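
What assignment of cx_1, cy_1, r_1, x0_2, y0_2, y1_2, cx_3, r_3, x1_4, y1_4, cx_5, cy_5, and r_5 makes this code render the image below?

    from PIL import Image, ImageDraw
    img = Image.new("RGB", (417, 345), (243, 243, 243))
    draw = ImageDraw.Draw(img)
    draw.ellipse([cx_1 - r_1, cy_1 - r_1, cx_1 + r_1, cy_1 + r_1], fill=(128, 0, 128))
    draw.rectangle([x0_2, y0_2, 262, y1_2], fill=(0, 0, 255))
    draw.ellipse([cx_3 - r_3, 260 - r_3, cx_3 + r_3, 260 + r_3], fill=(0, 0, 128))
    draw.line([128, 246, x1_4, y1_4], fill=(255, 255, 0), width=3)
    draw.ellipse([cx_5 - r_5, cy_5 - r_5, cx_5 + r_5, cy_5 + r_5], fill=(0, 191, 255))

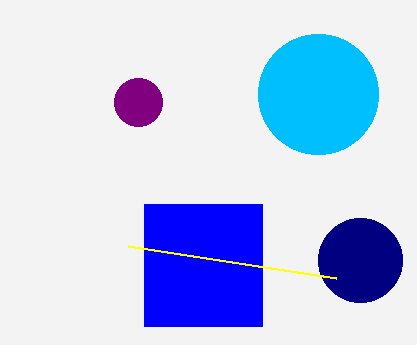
cx_1 = 138; cy_1 = 102; r_1 = 24; x0_2 = 144; y0_2 = 204; y1_2 = 326; cx_3 = 360; r_3 = 42; x1_4 = 336; y1_4 = 278; cx_5 = 318; cy_5 = 94; r_5 = 60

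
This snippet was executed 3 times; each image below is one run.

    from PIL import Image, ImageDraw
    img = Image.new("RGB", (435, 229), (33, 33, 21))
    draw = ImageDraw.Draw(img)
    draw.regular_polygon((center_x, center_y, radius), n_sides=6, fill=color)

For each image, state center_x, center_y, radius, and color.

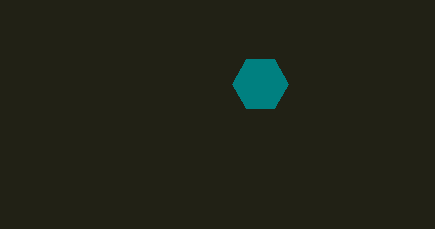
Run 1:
center_x = 260
center_y = 84
radius = 28
color = 'teal'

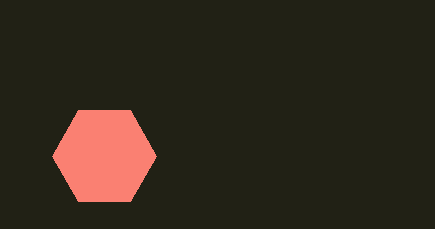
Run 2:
center_x = 104
center_y = 156
radius = 52
color = 'salmon'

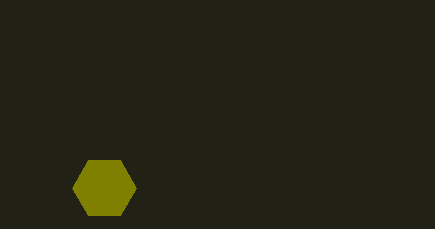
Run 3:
center_x = 104
center_y = 188
radius = 32
color = 'olive'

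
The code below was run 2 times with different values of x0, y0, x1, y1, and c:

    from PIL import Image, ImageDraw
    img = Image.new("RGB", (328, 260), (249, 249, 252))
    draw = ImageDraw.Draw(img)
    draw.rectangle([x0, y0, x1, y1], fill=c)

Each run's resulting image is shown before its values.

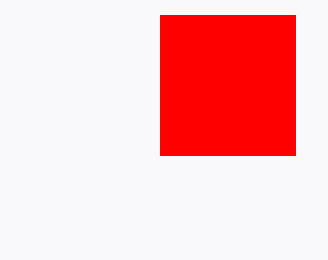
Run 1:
x0 = 160
y0 = 15
x1 = 295
y1 = 155
c = 'red'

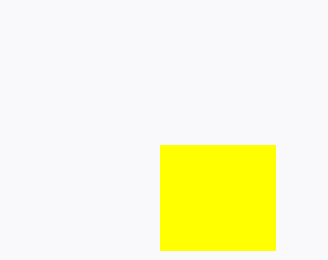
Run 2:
x0 = 160, y0 = 145, x1 = 275, y1 = 250, c = 'yellow'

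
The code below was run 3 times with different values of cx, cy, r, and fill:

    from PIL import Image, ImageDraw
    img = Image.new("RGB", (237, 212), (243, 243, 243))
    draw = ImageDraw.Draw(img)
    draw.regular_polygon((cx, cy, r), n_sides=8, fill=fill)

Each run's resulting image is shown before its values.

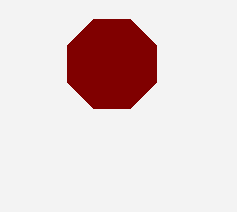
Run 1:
cx = 112
cy = 64
r = 48
fill = 'maroon'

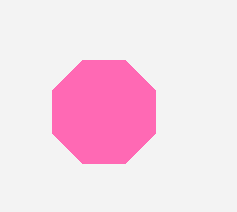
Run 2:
cx = 104
cy = 112
r = 56
fill = 'hotpink'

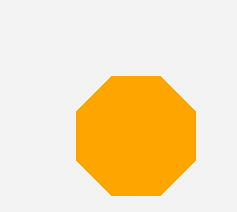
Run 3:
cx = 136
cy = 136
r = 64
fill = 'orange'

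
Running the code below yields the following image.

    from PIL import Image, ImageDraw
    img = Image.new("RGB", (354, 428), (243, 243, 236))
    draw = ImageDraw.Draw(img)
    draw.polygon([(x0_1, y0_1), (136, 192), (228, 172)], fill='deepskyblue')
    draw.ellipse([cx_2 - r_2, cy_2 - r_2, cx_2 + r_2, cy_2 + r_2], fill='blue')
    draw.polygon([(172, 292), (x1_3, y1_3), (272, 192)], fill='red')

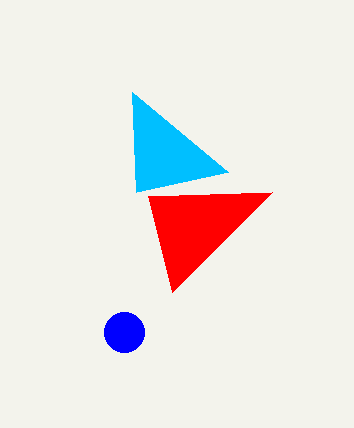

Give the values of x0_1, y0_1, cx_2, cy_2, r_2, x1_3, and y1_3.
x0_1 = 132, y0_1 = 92, cx_2 = 124, cy_2 = 332, r_2 = 20, x1_3 = 148, y1_3 = 196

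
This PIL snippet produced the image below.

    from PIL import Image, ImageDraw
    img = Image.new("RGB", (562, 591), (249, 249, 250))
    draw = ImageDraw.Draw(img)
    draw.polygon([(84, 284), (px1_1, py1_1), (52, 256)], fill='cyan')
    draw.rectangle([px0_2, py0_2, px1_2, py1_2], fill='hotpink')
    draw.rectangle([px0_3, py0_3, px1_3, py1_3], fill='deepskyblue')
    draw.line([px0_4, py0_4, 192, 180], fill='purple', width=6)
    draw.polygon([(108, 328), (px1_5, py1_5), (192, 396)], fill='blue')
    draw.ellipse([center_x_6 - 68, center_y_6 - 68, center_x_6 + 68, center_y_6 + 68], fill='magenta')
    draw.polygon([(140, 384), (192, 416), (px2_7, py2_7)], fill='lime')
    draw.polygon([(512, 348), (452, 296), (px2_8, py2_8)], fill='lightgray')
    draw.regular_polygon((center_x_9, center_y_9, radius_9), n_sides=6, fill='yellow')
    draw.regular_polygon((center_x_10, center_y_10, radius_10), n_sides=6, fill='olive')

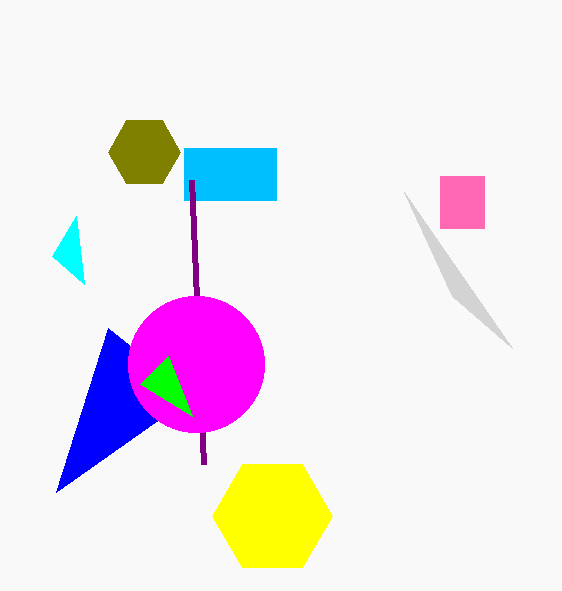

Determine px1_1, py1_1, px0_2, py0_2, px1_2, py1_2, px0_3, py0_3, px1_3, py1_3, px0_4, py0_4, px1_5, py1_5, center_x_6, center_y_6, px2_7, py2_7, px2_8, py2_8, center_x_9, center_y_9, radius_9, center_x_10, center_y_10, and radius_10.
px1_1 = 76
py1_1 = 216
px0_2 = 440
py0_2 = 176
px1_2 = 484
py1_2 = 228
px0_3 = 184
py0_3 = 148
px1_3 = 276
py1_3 = 200
px0_4 = 204
py0_4 = 464
px1_5 = 56
py1_5 = 492
center_x_6 = 196
center_y_6 = 364
px2_7 = 168
py2_7 = 356
px2_8 = 404
py2_8 = 192
center_x_9 = 272
center_y_9 = 516
radius_9 = 60
center_x_10 = 144
center_y_10 = 152
radius_10 = 36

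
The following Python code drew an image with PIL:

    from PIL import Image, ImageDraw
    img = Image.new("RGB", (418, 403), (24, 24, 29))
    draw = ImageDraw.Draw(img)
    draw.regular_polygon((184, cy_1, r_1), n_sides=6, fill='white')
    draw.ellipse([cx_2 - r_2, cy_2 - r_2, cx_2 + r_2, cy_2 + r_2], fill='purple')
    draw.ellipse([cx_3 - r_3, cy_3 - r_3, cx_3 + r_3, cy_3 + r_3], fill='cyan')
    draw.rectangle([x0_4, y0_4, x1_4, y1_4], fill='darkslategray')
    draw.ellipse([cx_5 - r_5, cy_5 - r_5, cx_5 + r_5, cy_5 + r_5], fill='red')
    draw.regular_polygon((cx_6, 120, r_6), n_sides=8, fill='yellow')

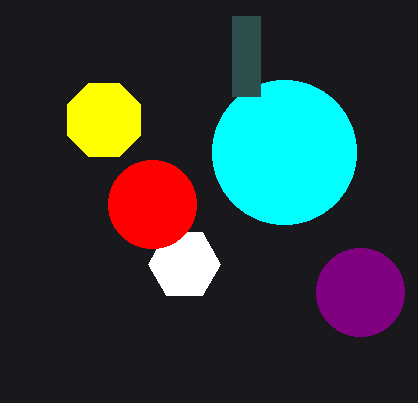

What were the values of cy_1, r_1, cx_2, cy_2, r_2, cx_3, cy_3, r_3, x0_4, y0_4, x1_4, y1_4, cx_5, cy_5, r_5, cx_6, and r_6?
cy_1 = 264; r_1 = 36; cx_2 = 360; cy_2 = 292; r_2 = 44; cx_3 = 284; cy_3 = 152; r_3 = 72; x0_4 = 232; y0_4 = 16; x1_4 = 260; y1_4 = 96; cx_5 = 152; cy_5 = 204; r_5 = 44; cx_6 = 104; r_6 = 40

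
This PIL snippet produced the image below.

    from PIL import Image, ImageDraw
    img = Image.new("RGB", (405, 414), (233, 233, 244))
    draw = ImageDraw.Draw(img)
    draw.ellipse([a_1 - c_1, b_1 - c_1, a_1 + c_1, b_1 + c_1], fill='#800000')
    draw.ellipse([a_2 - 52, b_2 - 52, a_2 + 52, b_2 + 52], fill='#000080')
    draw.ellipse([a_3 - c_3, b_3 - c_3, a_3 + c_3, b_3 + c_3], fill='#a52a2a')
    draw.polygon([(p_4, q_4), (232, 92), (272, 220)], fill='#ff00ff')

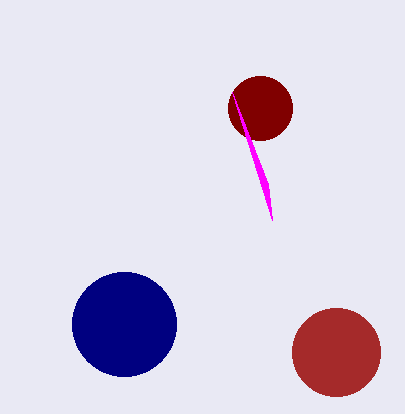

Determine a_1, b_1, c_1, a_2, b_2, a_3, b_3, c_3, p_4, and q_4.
a_1 = 260, b_1 = 108, c_1 = 32, a_2 = 124, b_2 = 324, a_3 = 336, b_3 = 352, c_3 = 44, p_4 = 268, q_4 = 184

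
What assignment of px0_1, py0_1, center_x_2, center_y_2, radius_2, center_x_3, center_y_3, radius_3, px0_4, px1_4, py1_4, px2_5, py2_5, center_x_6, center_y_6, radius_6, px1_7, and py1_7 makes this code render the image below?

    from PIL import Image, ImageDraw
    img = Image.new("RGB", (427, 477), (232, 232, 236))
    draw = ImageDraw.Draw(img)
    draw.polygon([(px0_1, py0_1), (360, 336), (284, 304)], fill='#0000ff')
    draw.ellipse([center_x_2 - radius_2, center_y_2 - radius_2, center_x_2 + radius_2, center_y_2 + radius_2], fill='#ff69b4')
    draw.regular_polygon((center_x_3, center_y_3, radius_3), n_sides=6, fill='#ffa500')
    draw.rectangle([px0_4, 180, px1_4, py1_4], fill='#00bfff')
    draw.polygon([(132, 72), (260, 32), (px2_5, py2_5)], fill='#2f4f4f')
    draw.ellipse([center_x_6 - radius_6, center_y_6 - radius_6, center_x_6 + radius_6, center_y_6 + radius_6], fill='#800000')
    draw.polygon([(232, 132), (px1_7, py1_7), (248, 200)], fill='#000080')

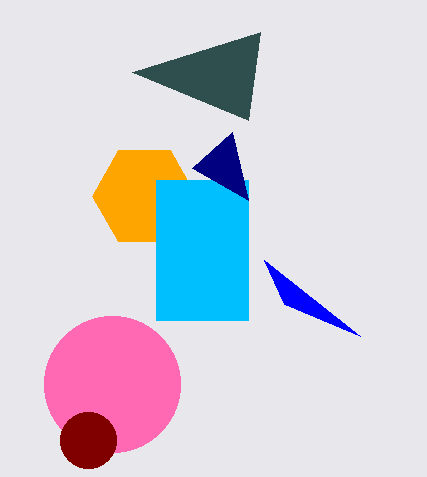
px0_1 = 264
py0_1 = 260
center_x_2 = 112
center_y_2 = 384
radius_2 = 68
center_x_3 = 144
center_y_3 = 196
radius_3 = 52
px0_4 = 156
px1_4 = 248
py1_4 = 320
px2_5 = 248
py2_5 = 120
center_x_6 = 88
center_y_6 = 440
radius_6 = 28
px1_7 = 192
py1_7 = 168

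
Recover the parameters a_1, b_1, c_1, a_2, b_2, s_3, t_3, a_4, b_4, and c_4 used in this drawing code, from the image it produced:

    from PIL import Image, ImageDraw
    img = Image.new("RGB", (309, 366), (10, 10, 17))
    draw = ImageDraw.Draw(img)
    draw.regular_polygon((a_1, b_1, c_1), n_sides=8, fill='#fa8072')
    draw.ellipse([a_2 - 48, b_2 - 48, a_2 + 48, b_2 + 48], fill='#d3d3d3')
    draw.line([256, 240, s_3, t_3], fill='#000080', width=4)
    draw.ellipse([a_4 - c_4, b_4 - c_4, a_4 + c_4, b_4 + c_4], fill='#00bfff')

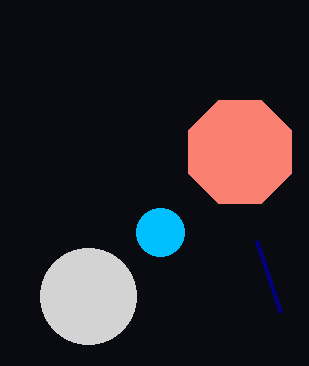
a_1 = 240; b_1 = 152; c_1 = 56; a_2 = 88; b_2 = 296; s_3 = 280; t_3 = 312; a_4 = 160; b_4 = 232; c_4 = 24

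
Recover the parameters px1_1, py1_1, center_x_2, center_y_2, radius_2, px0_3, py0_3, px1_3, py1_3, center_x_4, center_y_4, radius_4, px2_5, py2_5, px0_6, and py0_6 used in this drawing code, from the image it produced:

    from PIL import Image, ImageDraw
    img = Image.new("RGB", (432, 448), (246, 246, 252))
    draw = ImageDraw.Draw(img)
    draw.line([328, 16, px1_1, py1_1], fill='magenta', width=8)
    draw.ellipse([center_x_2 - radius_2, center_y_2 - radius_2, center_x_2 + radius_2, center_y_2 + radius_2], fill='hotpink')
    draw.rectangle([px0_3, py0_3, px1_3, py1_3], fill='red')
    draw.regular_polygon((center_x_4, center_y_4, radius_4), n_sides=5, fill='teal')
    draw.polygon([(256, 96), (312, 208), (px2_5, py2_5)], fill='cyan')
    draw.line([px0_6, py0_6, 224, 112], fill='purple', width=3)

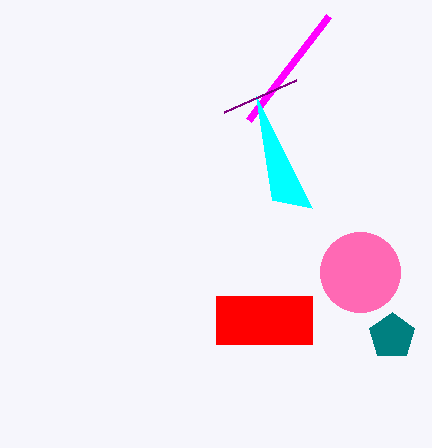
px1_1 = 248
py1_1 = 120
center_x_2 = 360
center_y_2 = 272
radius_2 = 40
px0_3 = 216
py0_3 = 296
px1_3 = 312
py1_3 = 344
center_x_4 = 392
center_y_4 = 336
radius_4 = 24
px2_5 = 272
py2_5 = 200
px0_6 = 296
py0_6 = 80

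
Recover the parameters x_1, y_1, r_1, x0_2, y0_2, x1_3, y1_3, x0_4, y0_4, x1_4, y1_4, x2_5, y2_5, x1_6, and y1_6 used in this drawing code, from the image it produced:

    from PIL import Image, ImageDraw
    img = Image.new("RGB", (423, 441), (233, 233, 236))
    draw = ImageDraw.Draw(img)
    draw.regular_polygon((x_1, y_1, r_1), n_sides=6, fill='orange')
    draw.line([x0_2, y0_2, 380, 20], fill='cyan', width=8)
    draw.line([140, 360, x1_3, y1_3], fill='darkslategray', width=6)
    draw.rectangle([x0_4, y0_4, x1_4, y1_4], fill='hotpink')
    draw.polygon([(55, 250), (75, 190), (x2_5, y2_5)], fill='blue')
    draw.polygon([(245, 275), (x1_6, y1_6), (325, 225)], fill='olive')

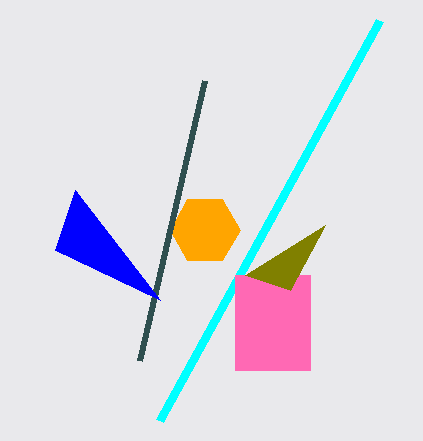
x_1 = 205; y_1 = 230; r_1 = 35; x0_2 = 160; y0_2 = 420; x1_3 = 205; y1_3 = 80; x0_4 = 235; y0_4 = 275; x1_4 = 310; y1_4 = 370; x2_5 = 160; y2_5 = 300; x1_6 = 290; y1_6 = 290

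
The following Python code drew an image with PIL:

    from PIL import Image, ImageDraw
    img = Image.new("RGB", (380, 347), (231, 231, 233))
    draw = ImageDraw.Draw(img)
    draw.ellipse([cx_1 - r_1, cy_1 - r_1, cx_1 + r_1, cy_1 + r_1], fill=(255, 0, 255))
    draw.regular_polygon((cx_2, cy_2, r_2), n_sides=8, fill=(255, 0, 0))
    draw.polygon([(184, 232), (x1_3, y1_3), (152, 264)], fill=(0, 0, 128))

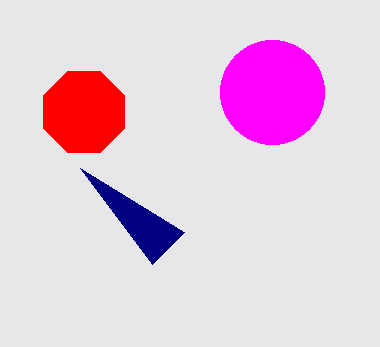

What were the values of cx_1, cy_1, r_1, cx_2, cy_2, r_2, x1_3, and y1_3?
cx_1 = 272, cy_1 = 92, r_1 = 52, cx_2 = 84, cy_2 = 112, r_2 = 44, x1_3 = 80, y1_3 = 168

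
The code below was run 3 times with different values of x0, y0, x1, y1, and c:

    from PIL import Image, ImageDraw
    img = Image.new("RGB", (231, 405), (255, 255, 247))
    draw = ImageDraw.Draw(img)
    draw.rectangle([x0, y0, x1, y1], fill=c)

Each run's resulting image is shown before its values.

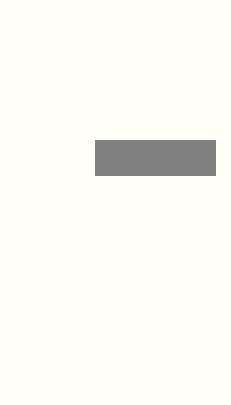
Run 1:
x0 = 95; y0 = 140; x1 = 215; y1 = 175; c = 'gray'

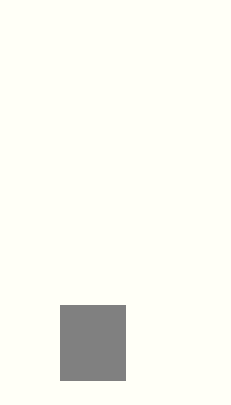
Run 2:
x0 = 60
y0 = 305
x1 = 125
y1 = 380
c = 'gray'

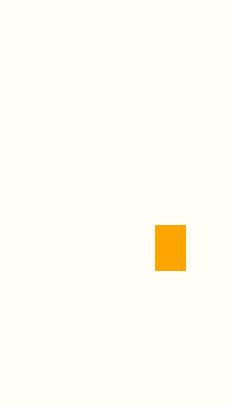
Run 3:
x0 = 155
y0 = 225
x1 = 185
y1 = 270
c = 'orange'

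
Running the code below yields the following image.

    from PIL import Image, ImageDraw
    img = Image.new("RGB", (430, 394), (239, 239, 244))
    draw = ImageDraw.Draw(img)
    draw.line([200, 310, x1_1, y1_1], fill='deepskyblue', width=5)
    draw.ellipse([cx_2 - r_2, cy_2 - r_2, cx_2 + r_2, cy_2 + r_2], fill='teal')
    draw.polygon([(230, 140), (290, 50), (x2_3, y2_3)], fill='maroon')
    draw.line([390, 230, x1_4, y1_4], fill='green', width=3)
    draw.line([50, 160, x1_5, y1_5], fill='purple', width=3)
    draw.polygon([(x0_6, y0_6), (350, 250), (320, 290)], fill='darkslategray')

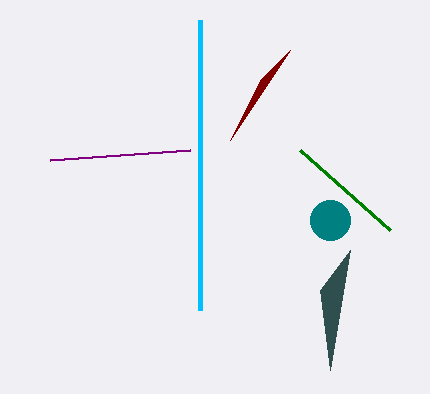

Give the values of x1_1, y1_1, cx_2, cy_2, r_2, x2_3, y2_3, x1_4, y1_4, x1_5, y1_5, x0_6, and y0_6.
x1_1 = 200; y1_1 = 20; cx_2 = 330; cy_2 = 220; r_2 = 20; x2_3 = 260; y2_3 = 80; x1_4 = 300; y1_4 = 150; x1_5 = 190; y1_5 = 150; x0_6 = 330; y0_6 = 370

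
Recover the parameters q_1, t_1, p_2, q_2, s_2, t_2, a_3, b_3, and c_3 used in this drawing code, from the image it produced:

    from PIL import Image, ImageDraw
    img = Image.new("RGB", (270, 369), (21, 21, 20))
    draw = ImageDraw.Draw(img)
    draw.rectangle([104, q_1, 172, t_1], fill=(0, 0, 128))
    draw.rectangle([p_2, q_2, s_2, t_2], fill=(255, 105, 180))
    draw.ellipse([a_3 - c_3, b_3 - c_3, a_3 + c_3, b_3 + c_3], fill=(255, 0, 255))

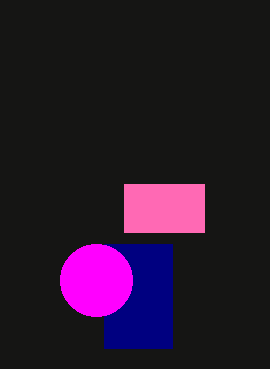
q_1 = 244
t_1 = 348
p_2 = 124
q_2 = 184
s_2 = 204
t_2 = 232
a_3 = 96
b_3 = 280
c_3 = 36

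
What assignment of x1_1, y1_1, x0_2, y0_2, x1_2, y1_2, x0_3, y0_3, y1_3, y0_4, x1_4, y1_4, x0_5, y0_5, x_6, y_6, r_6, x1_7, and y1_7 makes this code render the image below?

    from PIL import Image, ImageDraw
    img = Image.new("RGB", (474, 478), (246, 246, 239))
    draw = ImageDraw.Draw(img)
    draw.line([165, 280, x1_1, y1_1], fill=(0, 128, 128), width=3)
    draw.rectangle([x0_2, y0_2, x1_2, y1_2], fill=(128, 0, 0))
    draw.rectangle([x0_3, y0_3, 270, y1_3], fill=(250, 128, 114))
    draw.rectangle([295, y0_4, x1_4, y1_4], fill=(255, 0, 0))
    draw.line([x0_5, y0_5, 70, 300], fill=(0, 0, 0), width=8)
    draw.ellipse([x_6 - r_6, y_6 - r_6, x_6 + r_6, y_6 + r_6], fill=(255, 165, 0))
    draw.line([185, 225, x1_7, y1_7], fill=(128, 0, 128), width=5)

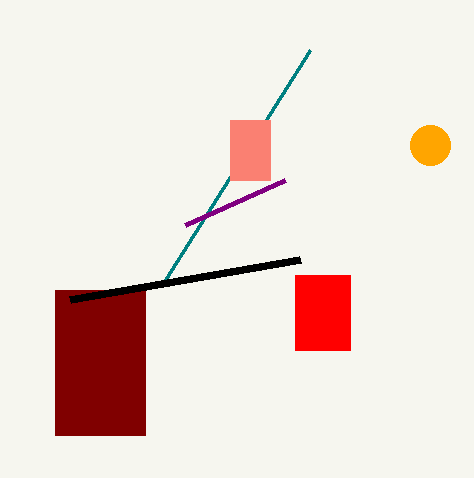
x1_1 = 310; y1_1 = 50; x0_2 = 55; y0_2 = 290; x1_2 = 145; y1_2 = 435; x0_3 = 230; y0_3 = 120; y1_3 = 180; y0_4 = 275; x1_4 = 350; y1_4 = 350; x0_5 = 300; y0_5 = 260; x_6 = 430; y_6 = 145; r_6 = 20; x1_7 = 285; y1_7 = 180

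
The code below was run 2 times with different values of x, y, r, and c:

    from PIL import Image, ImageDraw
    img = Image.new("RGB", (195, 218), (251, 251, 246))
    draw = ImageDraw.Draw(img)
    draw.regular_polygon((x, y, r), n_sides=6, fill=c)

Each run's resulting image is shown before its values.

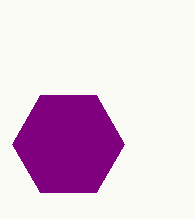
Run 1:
x = 68; y = 144; r = 56; c = 'purple'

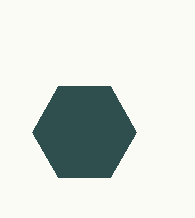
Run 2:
x = 84
y = 132
r = 52
c = 'darkslategray'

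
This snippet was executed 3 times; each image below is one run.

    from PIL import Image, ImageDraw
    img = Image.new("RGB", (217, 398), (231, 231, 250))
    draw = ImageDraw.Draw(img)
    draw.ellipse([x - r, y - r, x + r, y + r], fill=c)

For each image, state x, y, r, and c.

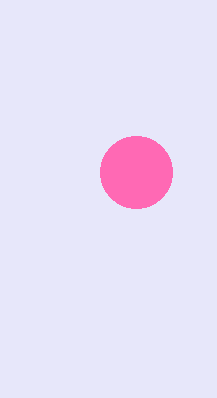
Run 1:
x = 136; y = 172; r = 36; c = 'hotpink'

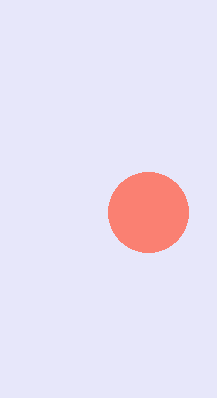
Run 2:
x = 148; y = 212; r = 40; c = 'salmon'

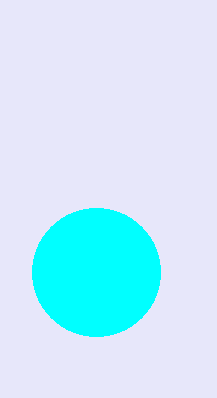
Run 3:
x = 96
y = 272
r = 64
c = 'cyan'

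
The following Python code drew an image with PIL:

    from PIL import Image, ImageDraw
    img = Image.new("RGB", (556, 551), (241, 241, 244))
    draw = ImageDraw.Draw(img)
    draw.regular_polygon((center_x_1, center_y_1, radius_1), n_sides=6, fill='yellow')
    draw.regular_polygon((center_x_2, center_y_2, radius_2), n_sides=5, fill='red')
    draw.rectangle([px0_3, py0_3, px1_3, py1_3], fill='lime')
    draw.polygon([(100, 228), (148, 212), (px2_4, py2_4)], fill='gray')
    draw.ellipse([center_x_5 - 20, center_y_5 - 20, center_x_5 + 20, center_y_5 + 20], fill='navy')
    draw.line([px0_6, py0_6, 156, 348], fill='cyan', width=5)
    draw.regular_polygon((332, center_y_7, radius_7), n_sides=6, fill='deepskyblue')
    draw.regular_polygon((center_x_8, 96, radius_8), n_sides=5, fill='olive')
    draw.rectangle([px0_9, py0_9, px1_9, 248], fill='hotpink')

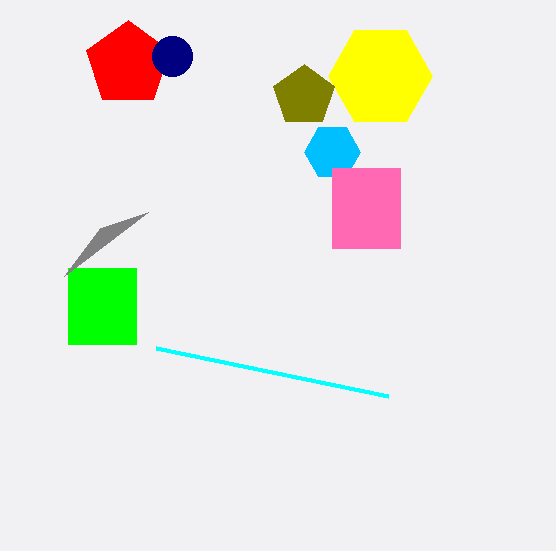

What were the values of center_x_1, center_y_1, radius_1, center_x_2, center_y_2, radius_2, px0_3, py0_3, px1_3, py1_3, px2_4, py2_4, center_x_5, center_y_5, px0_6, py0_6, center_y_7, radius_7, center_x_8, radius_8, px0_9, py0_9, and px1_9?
center_x_1 = 380; center_y_1 = 76; radius_1 = 52; center_x_2 = 128; center_y_2 = 64; radius_2 = 44; px0_3 = 68; py0_3 = 268; px1_3 = 136; py1_3 = 344; px2_4 = 64; py2_4 = 276; center_x_5 = 172; center_y_5 = 56; px0_6 = 388; py0_6 = 396; center_y_7 = 152; radius_7 = 28; center_x_8 = 304; radius_8 = 32; px0_9 = 332; py0_9 = 168; px1_9 = 400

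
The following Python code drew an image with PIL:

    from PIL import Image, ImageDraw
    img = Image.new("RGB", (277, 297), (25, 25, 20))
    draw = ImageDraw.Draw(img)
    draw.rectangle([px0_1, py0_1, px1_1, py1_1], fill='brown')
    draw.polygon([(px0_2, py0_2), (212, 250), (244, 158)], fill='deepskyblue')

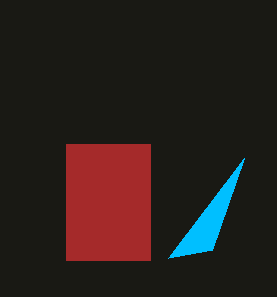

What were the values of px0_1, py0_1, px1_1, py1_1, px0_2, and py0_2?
px0_1 = 66
py0_1 = 144
px1_1 = 150
py1_1 = 260
px0_2 = 168
py0_2 = 258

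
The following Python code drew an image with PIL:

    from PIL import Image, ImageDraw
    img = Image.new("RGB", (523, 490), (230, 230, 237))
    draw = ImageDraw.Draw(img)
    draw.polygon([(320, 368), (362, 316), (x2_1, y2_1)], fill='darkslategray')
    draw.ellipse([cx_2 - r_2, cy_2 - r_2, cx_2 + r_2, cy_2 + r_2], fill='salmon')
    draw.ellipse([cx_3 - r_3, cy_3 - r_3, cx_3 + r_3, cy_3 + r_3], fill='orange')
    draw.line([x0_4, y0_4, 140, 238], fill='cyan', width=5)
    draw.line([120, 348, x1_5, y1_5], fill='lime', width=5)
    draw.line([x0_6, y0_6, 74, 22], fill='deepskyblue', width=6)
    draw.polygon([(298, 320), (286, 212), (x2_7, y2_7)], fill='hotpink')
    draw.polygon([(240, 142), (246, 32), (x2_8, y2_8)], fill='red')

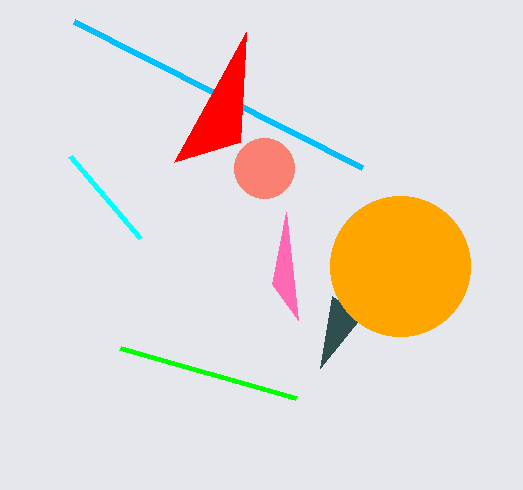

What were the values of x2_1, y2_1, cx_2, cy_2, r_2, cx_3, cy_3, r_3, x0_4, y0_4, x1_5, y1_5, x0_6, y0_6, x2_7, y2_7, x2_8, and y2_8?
x2_1 = 332; y2_1 = 296; cx_2 = 264; cy_2 = 168; r_2 = 30; cx_3 = 400; cy_3 = 266; r_3 = 70; x0_4 = 70; y0_4 = 156; x1_5 = 296; y1_5 = 398; x0_6 = 362; y0_6 = 168; x2_7 = 272; y2_7 = 284; x2_8 = 174; y2_8 = 162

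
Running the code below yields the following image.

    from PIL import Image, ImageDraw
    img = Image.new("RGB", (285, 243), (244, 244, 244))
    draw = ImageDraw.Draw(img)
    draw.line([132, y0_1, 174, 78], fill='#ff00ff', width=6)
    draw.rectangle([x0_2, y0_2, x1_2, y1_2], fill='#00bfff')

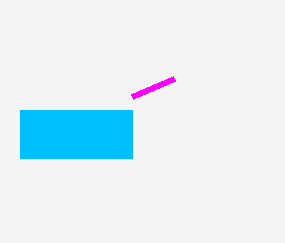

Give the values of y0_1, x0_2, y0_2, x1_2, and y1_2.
y0_1 = 96
x0_2 = 20
y0_2 = 110
x1_2 = 132
y1_2 = 158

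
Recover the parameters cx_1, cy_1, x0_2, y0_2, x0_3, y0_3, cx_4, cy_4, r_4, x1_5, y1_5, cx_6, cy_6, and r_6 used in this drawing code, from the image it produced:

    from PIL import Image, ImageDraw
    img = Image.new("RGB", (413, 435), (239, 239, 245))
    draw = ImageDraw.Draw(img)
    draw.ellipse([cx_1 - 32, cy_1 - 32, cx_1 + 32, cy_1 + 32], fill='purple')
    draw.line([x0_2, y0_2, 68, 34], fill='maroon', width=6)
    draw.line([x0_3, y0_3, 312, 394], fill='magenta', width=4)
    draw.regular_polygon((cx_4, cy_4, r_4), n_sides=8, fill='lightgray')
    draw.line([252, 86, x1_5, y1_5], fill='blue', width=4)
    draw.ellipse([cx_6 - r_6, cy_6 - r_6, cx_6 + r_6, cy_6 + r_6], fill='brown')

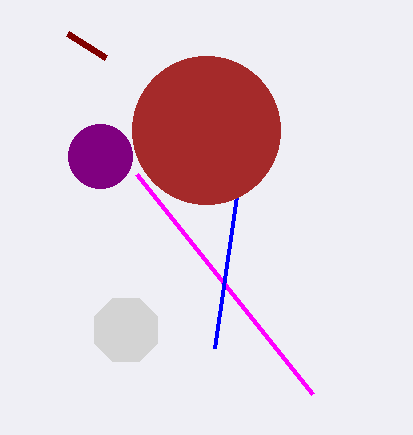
cx_1 = 100, cy_1 = 156, x0_2 = 106, y0_2 = 58, x0_3 = 136, y0_3 = 174, cx_4 = 126, cy_4 = 330, r_4 = 34, x1_5 = 214, y1_5 = 348, cx_6 = 206, cy_6 = 130, r_6 = 74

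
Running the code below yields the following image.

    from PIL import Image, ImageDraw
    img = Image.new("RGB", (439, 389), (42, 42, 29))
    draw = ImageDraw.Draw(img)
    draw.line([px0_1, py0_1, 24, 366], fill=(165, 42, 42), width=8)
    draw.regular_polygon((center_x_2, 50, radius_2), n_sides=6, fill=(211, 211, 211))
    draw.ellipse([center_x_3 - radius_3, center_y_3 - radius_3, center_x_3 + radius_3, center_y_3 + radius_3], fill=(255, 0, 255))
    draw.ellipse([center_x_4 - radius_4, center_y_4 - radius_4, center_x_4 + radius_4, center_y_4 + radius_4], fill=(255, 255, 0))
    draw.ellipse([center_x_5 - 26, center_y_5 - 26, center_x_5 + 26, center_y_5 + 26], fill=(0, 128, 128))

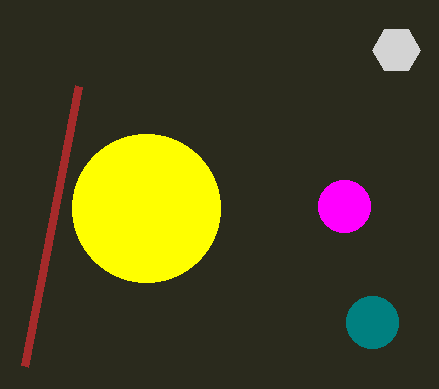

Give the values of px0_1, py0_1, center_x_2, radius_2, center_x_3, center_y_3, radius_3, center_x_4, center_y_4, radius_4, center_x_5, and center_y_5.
px0_1 = 78
py0_1 = 86
center_x_2 = 396
radius_2 = 24
center_x_3 = 344
center_y_3 = 206
radius_3 = 26
center_x_4 = 146
center_y_4 = 208
radius_4 = 74
center_x_5 = 372
center_y_5 = 322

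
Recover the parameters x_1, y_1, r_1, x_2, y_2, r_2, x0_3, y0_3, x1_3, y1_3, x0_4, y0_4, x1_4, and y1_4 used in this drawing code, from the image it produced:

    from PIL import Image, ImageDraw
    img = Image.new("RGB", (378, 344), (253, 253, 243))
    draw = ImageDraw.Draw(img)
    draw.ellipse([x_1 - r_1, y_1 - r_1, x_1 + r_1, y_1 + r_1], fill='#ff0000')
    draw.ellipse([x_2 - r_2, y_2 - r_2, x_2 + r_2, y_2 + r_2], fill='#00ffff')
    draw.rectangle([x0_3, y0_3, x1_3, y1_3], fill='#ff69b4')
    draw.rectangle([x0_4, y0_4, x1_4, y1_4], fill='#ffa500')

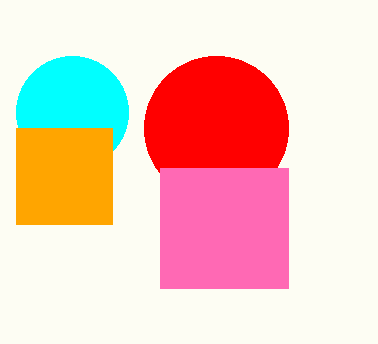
x_1 = 216
y_1 = 128
r_1 = 72
x_2 = 72
y_2 = 112
r_2 = 56
x0_3 = 160
y0_3 = 168
x1_3 = 288
y1_3 = 288
x0_4 = 16
y0_4 = 128
x1_4 = 112
y1_4 = 224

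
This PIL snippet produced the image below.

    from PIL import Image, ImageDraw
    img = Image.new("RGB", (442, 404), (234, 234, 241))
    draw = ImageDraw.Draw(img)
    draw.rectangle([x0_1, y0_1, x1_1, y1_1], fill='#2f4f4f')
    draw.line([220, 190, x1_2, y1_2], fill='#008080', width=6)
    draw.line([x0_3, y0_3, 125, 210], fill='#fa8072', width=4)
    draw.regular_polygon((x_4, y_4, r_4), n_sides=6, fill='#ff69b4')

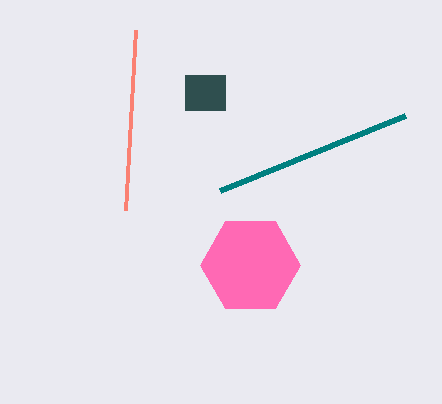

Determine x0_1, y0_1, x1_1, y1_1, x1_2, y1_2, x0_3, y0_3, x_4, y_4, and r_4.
x0_1 = 185; y0_1 = 75; x1_1 = 225; y1_1 = 110; x1_2 = 405; y1_2 = 115; x0_3 = 135; y0_3 = 30; x_4 = 250; y_4 = 265; r_4 = 50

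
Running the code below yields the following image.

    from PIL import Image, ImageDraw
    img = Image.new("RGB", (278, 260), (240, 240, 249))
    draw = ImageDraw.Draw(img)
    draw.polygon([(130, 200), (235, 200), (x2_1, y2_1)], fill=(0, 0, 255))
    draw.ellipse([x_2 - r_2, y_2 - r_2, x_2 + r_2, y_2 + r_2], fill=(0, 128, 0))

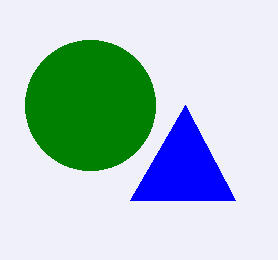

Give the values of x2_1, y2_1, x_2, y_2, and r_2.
x2_1 = 185; y2_1 = 105; x_2 = 90; y_2 = 105; r_2 = 65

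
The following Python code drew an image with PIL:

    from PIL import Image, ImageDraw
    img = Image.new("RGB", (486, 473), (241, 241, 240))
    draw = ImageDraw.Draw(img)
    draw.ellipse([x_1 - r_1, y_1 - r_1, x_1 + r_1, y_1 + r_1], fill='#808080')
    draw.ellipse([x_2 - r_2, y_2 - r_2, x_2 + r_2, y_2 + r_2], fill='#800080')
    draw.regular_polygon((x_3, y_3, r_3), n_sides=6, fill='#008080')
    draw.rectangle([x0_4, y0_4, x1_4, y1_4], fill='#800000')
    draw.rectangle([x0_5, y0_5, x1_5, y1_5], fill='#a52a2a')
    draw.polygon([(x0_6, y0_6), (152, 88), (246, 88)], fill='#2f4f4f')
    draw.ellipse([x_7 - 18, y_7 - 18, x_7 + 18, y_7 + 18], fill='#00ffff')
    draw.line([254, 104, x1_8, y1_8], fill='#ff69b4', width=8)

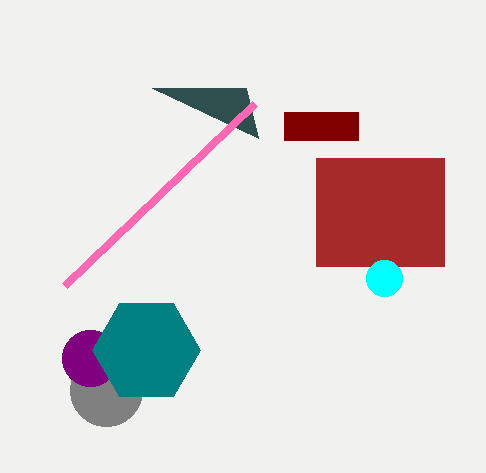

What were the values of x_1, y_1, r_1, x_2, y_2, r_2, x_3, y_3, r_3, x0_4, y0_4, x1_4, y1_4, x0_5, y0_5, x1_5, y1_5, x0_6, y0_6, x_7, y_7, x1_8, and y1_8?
x_1 = 106, y_1 = 390, r_1 = 36, x_2 = 90, y_2 = 358, r_2 = 28, x_3 = 146, y_3 = 350, r_3 = 54, x0_4 = 284, y0_4 = 112, x1_4 = 358, y1_4 = 140, x0_5 = 316, y0_5 = 158, x1_5 = 444, y1_5 = 266, x0_6 = 258, y0_6 = 138, x_7 = 384, y_7 = 278, x1_8 = 64, y1_8 = 286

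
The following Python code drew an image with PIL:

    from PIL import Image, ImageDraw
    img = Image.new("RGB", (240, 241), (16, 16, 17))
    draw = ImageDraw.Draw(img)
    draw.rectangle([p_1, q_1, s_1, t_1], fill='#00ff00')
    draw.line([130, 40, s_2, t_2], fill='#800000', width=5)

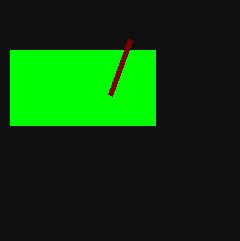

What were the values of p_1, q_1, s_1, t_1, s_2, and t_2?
p_1 = 10, q_1 = 50, s_1 = 155, t_1 = 125, s_2 = 110, t_2 = 95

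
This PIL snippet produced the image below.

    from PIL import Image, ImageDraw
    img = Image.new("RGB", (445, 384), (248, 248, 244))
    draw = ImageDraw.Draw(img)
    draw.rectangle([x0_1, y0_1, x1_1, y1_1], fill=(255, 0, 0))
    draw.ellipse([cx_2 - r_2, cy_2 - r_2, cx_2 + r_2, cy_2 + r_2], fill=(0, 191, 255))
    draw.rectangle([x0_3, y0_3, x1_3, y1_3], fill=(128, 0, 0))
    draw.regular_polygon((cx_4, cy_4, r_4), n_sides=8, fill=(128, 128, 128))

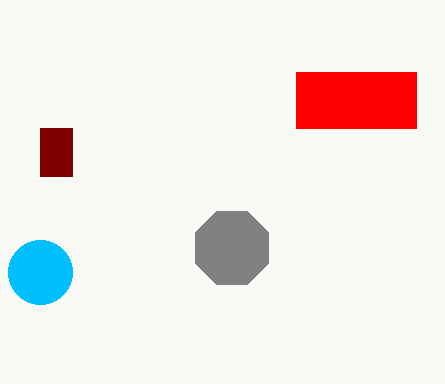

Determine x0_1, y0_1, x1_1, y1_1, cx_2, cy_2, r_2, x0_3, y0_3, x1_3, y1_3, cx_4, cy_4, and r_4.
x0_1 = 296; y0_1 = 72; x1_1 = 416; y1_1 = 128; cx_2 = 40; cy_2 = 272; r_2 = 32; x0_3 = 40; y0_3 = 128; x1_3 = 72; y1_3 = 176; cx_4 = 232; cy_4 = 248; r_4 = 40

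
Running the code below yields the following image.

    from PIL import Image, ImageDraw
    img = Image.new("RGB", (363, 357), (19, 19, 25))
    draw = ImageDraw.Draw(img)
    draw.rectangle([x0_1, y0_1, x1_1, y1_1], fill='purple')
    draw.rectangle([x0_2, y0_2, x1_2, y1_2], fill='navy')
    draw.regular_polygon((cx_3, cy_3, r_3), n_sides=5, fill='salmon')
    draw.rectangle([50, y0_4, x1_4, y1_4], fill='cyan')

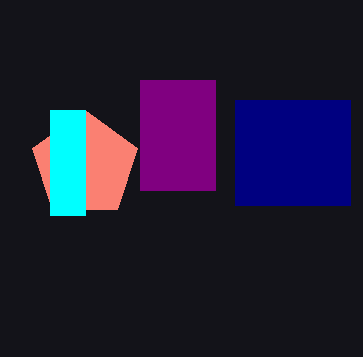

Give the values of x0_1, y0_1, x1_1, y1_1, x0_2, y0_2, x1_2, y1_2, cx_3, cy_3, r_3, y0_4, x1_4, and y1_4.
x0_1 = 140; y0_1 = 80; x1_1 = 215; y1_1 = 190; x0_2 = 235; y0_2 = 100; x1_2 = 350; y1_2 = 205; cx_3 = 85; cy_3 = 165; r_3 = 55; y0_4 = 110; x1_4 = 85; y1_4 = 215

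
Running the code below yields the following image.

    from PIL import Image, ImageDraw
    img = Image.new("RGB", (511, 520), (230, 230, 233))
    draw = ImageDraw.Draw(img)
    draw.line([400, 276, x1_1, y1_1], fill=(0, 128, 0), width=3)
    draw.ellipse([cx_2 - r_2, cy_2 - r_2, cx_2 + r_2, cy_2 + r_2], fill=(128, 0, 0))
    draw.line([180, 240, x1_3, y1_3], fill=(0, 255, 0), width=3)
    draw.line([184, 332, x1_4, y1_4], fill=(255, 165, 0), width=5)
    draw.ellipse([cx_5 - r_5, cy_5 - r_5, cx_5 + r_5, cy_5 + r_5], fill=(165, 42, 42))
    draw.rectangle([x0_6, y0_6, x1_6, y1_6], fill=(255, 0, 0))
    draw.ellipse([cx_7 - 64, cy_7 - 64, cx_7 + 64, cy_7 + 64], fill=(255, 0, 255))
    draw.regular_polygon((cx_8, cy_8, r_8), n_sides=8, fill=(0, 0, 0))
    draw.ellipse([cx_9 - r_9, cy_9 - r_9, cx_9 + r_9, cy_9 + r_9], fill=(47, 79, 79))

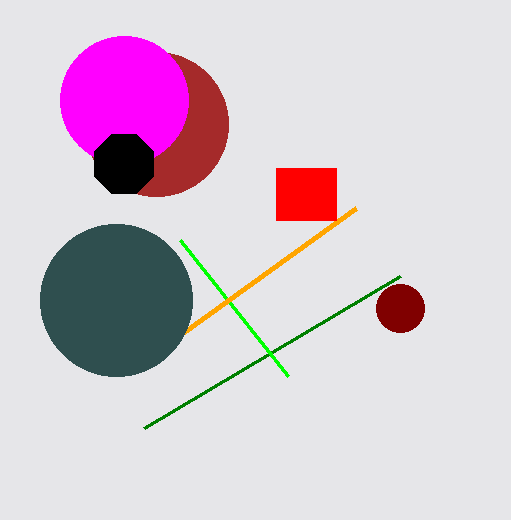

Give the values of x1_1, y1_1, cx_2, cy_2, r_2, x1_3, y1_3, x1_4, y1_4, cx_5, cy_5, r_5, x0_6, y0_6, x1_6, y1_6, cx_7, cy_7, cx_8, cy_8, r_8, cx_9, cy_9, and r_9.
x1_1 = 144, y1_1 = 428, cx_2 = 400, cy_2 = 308, r_2 = 24, x1_3 = 288, y1_3 = 376, x1_4 = 356, y1_4 = 208, cx_5 = 156, cy_5 = 124, r_5 = 72, x0_6 = 276, y0_6 = 168, x1_6 = 336, y1_6 = 220, cx_7 = 124, cy_7 = 100, cx_8 = 124, cy_8 = 164, r_8 = 32, cx_9 = 116, cy_9 = 300, r_9 = 76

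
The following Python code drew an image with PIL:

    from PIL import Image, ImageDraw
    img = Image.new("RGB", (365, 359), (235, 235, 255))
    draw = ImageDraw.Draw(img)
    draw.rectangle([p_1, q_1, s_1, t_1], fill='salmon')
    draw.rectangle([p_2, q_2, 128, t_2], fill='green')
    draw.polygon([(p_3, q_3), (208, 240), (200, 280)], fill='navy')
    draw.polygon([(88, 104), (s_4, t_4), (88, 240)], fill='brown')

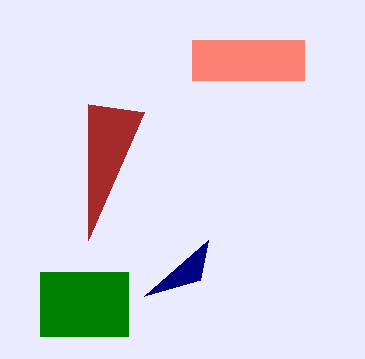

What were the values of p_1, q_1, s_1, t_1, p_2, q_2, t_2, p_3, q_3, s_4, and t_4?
p_1 = 192, q_1 = 40, s_1 = 304, t_1 = 80, p_2 = 40, q_2 = 272, t_2 = 336, p_3 = 144, q_3 = 296, s_4 = 144, t_4 = 112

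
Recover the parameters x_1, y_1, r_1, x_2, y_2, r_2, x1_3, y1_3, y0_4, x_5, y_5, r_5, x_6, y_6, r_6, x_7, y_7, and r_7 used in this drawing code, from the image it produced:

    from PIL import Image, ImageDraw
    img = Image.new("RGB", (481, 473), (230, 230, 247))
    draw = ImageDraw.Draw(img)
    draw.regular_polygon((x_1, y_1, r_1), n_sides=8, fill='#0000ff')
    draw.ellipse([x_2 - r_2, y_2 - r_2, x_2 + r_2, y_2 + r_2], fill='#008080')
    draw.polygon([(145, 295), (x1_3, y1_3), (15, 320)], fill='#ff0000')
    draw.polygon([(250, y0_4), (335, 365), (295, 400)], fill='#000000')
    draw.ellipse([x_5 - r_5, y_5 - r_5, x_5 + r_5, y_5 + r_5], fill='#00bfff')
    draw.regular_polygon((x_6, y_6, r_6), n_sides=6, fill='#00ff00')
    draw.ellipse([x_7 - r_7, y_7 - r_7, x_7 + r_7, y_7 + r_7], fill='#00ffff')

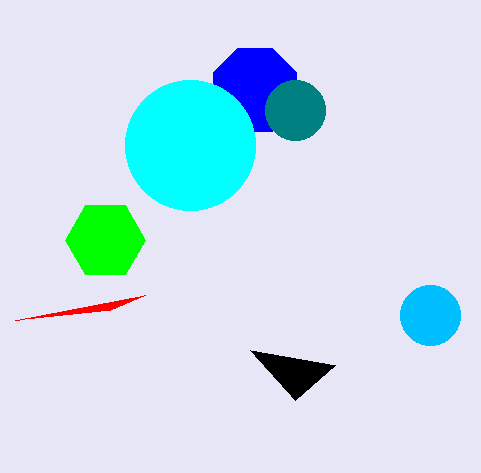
x_1 = 255
y_1 = 90
r_1 = 45
x_2 = 295
y_2 = 110
r_2 = 30
x1_3 = 110
y1_3 = 310
y0_4 = 350
x_5 = 430
y_5 = 315
r_5 = 30
x_6 = 105
y_6 = 240
r_6 = 40
x_7 = 190
y_7 = 145
r_7 = 65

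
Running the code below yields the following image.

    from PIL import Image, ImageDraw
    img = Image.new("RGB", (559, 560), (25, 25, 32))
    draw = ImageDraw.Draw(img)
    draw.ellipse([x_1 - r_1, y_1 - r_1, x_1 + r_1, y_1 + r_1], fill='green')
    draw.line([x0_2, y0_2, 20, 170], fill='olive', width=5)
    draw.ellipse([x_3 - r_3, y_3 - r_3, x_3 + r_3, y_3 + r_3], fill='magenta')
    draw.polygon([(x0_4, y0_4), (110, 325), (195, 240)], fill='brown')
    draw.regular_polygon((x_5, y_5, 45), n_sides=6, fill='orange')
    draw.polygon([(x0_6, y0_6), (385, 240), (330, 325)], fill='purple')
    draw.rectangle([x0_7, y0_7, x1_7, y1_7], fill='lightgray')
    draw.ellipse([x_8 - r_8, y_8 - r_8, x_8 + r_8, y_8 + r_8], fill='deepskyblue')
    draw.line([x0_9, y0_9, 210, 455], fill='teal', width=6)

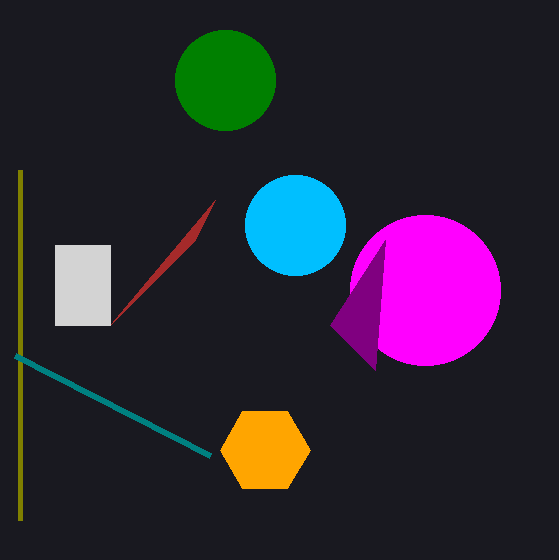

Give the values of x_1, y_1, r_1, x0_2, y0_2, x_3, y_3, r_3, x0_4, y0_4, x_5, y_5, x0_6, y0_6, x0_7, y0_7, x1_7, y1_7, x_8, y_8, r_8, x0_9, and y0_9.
x_1 = 225
y_1 = 80
r_1 = 50
x0_2 = 20
y0_2 = 520
x_3 = 425
y_3 = 290
r_3 = 75
x0_4 = 215
y0_4 = 200
x_5 = 265
y_5 = 450
x0_6 = 375
y0_6 = 370
x0_7 = 55
y0_7 = 245
x1_7 = 110
y1_7 = 325
x_8 = 295
y_8 = 225
r_8 = 50
x0_9 = 15
y0_9 = 355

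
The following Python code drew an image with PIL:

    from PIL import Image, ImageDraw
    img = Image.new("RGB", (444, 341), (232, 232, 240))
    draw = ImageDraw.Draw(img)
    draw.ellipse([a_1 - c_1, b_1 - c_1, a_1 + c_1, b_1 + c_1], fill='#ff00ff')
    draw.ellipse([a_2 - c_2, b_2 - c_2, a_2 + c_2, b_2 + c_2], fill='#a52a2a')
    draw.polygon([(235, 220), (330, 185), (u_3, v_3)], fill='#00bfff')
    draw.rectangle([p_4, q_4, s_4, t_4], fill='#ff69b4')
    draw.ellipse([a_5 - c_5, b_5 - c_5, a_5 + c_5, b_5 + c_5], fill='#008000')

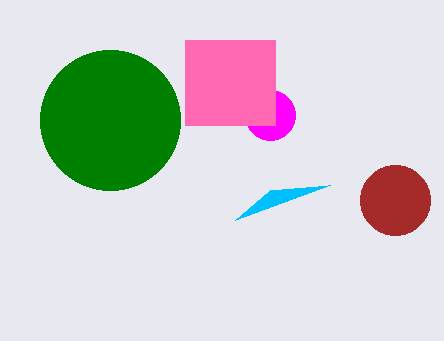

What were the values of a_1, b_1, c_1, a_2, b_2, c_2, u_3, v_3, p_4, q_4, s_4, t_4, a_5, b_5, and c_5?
a_1 = 270
b_1 = 115
c_1 = 25
a_2 = 395
b_2 = 200
c_2 = 35
u_3 = 270
v_3 = 190
p_4 = 185
q_4 = 40
s_4 = 275
t_4 = 125
a_5 = 110
b_5 = 120
c_5 = 70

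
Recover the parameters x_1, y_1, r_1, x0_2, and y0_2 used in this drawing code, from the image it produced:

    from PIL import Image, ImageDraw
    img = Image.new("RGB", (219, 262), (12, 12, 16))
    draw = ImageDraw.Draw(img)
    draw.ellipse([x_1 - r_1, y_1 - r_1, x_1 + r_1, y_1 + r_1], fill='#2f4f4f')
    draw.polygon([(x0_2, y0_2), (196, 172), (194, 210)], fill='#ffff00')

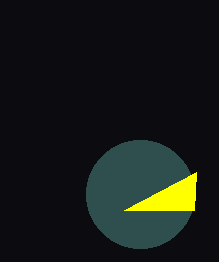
x_1 = 140
y_1 = 194
r_1 = 54
x0_2 = 124
y0_2 = 210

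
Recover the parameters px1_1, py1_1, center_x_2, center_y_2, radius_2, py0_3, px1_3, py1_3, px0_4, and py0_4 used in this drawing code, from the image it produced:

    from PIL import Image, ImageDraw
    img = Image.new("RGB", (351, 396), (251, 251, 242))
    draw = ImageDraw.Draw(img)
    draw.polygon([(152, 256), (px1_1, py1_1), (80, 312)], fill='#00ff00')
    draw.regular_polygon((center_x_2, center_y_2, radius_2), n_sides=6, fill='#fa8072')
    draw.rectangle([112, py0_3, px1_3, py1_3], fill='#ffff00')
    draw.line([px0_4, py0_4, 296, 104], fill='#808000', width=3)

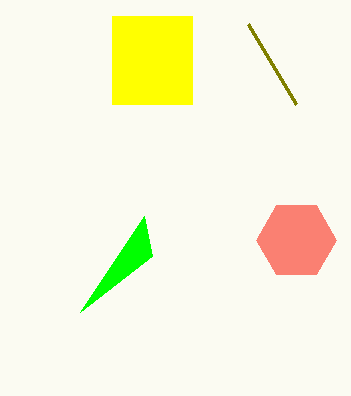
px1_1 = 144; py1_1 = 216; center_x_2 = 296; center_y_2 = 240; radius_2 = 40; py0_3 = 16; px1_3 = 192; py1_3 = 104; px0_4 = 248; py0_4 = 24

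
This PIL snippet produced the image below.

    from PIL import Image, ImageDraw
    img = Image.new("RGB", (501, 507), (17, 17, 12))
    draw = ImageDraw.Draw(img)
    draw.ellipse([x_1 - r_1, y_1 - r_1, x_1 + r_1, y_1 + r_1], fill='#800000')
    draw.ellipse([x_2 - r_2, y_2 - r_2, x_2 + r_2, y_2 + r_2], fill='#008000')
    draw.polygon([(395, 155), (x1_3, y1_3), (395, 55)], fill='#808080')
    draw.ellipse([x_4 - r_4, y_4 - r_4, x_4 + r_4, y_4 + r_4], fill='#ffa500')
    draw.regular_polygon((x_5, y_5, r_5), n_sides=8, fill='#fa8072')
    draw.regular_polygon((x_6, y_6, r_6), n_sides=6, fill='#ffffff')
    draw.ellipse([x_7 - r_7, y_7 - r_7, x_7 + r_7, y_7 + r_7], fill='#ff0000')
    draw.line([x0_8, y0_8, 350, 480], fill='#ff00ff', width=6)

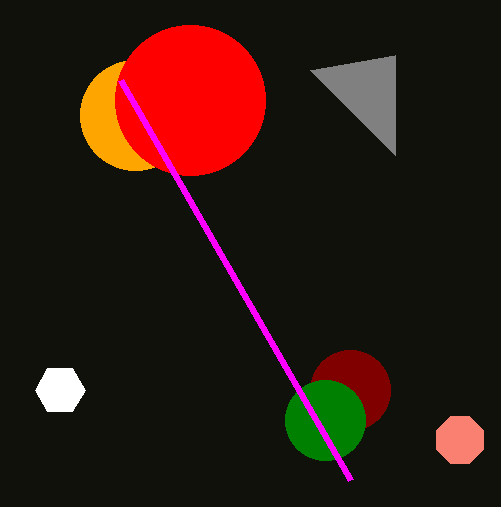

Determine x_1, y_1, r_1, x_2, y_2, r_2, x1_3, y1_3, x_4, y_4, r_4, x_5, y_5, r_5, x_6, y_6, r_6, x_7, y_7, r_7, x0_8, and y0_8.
x_1 = 350
y_1 = 390
r_1 = 40
x_2 = 325
y_2 = 420
r_2 = 40
x1_3 = 310
y1_3 = 70
x_4 = 135
y_4 = 115
r_4 = 55
x_5 = 460
y_5 = 440
r_5 = 25
x_6 = 60
y_6 = 390
r_6 = 25
x_7 = 190
y_7 = 100
r_7 = 75
x0_8 = 120
y0_8 = 80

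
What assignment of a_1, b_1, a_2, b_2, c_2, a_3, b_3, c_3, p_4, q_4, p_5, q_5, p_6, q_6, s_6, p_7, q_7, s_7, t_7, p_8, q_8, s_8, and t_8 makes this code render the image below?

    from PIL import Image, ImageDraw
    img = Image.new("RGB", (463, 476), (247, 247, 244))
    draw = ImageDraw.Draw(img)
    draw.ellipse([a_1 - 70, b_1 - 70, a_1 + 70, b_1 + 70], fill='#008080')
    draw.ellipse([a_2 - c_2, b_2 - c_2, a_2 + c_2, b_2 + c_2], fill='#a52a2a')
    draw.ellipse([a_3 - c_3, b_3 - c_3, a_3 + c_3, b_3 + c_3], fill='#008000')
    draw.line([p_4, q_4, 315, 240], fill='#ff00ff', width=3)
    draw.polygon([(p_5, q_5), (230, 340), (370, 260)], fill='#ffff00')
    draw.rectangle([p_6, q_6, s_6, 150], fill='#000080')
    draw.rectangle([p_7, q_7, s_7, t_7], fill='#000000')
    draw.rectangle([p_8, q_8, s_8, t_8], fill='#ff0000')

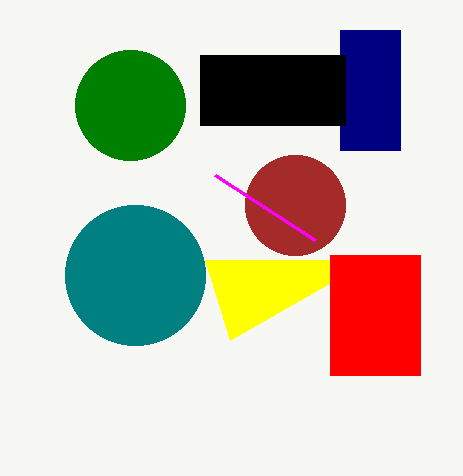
a_1 = 135; b_1 = 275; a_2 = 295; b_2 = 205; c_2 = 50; a_3 = 130; b_3 = 105; c_3 = 55; p_4 = 215; q_4 = 175; p_5 = 205; q_5 = 260; p_6 = 340; q_6 = 30; s_6 = 400; p_7 = 200; q_7 = 55; s_7 = 345; t_7 = 125; p_8 = 330; q_8 = 255; s_8 = 420; t_8 = 375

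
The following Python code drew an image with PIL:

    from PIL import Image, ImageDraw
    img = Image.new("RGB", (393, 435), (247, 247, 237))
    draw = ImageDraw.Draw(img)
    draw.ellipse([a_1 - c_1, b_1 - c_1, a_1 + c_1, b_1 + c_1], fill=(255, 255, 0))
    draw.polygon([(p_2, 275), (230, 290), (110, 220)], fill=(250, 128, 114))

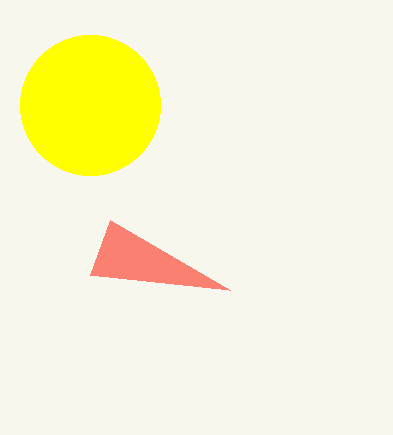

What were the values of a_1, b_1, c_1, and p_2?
a_1 = 90
b_1 = 105
c_1 = 70
p_2 = 90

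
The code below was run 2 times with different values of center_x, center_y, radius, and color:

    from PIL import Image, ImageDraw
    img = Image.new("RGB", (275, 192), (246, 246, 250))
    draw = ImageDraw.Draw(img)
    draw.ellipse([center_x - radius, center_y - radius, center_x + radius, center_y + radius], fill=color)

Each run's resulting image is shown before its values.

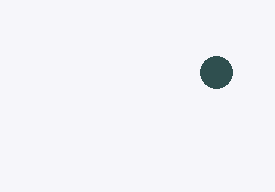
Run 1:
center_x = 216; center_y = 72; radius = 16; color = 'darkslategray'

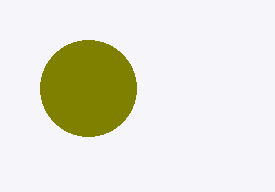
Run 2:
center_x = 88, center_y = 88, radius = 48, color = 'olive'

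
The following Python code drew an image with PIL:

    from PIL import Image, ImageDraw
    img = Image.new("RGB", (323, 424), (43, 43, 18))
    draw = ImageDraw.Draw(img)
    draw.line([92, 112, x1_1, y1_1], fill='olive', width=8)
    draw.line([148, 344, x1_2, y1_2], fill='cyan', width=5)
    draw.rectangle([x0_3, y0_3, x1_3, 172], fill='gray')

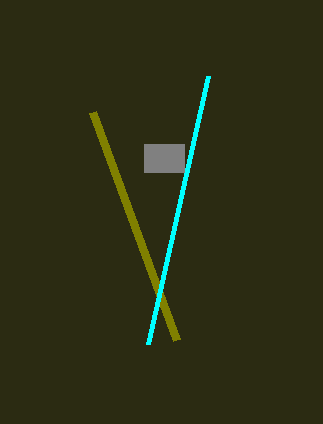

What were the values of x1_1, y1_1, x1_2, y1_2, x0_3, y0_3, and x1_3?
x1_1 = 176, y1_1 = 340, x1_2 = 208, y1_2 = 76, x0_3 = 144, y0_3 = 144, x1_3 = 184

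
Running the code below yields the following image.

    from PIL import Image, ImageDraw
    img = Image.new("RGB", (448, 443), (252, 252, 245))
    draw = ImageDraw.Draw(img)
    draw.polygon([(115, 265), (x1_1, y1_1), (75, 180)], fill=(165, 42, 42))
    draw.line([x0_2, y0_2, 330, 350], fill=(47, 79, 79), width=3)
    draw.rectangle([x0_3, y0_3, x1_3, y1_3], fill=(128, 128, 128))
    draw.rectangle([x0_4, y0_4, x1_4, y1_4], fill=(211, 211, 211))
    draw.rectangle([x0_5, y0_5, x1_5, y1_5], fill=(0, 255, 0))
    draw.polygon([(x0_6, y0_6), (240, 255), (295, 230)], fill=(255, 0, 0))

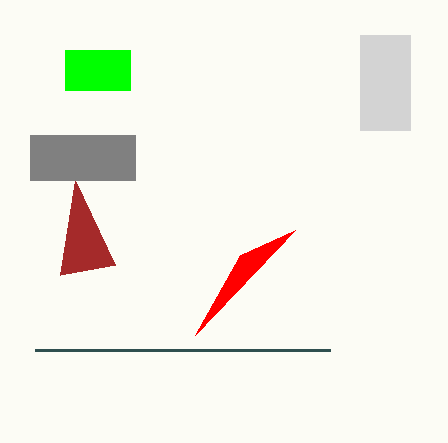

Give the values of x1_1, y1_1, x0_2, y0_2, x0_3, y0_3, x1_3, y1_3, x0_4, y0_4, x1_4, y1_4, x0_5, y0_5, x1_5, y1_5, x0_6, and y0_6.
x1_1 = 60, y1_1 = 275, x0_2 = 35, y0_2 = 350, x0_3 = 30, y0_3 = 135, x1_3 = 135, y1_3 = 180, x0_4 = 360, y0_4 = 35, x1_4 = 410, y1_4 = 130, x0_5 = 65, y0_5 = 50, x1_5 = 130, y1_5 = 90, x0_6 = 195, y0_6 = 335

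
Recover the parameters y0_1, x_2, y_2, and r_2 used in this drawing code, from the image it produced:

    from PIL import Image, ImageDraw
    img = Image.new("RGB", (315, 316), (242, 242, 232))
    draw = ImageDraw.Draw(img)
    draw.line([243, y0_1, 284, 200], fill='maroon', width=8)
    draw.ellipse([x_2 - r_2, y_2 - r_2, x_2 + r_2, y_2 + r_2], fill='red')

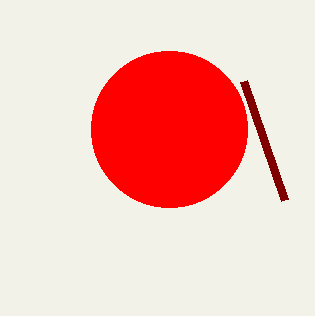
y0_1 = 81; x_2 = 169; y_2 = 129; r_2 = 78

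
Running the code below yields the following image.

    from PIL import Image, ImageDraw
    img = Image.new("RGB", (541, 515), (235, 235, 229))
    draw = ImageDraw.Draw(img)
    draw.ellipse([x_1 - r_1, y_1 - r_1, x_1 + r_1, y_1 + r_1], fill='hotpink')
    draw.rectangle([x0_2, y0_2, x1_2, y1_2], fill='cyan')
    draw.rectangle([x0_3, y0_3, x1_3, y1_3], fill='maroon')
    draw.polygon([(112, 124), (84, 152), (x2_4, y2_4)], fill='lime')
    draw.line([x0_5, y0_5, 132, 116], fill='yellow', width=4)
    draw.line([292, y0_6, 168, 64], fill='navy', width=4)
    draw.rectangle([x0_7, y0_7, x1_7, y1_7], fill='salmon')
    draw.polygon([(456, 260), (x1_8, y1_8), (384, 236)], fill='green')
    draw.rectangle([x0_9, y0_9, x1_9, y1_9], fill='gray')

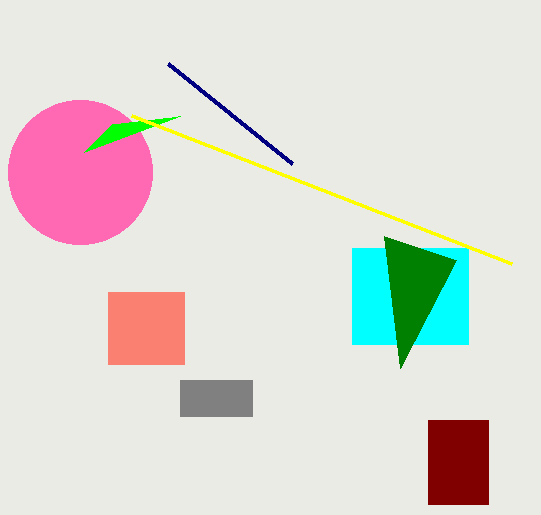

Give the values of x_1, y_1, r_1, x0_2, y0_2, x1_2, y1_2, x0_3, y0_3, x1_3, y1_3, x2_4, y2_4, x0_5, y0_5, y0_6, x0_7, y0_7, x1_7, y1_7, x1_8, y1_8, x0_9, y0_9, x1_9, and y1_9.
x_1 = 80, y_1 = 172, r_1 = 72, x0_2 = 352, y0_2 = 248, x1_2 = 468, y1_2 = 344, x0_3 = 428, y0_3 = 420, x1_3 = 488, y1_3 = 504, x2_4 = 180, y2_4 = 116, x0_5 = 512, y0_5 = 264, y0_6 = 164, x0_7 = 108, y0_7 = 292, x1_7 = 184, y1_7 = 364, x1_8 = 400, y1_8 = 368, x0_9 = 180, y0_9 = 380, x1_9 = 252, y1_9 = 416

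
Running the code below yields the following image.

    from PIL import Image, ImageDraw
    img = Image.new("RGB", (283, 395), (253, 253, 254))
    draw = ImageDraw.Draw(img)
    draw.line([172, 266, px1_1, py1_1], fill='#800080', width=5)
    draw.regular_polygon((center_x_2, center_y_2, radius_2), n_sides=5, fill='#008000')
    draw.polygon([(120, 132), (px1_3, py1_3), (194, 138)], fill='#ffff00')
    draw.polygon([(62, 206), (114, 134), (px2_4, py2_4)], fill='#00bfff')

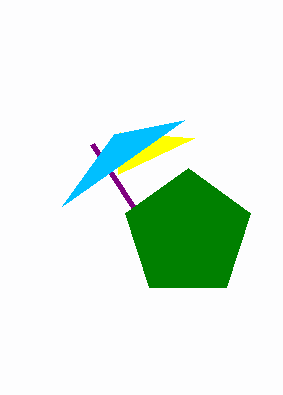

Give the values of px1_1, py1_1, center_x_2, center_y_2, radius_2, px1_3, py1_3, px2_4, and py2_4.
px1_1 = 92
py1_1 = 144
center_x_2 = 188
center_y_2 = 234
radius_2 = 66
px1_3 = 118
py1_3 = 174
px2_4 = 184
py2_4 = 120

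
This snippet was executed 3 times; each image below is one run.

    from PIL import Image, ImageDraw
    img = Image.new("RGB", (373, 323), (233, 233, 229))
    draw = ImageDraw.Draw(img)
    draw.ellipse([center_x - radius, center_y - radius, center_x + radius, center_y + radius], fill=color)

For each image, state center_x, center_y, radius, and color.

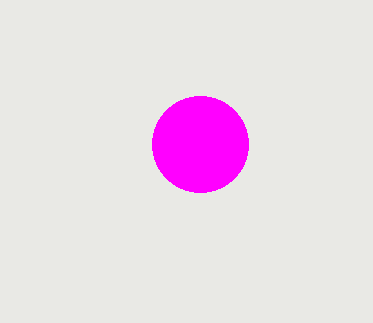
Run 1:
center_x = 200; center_y = 144; radius = 48; color = 'magenta'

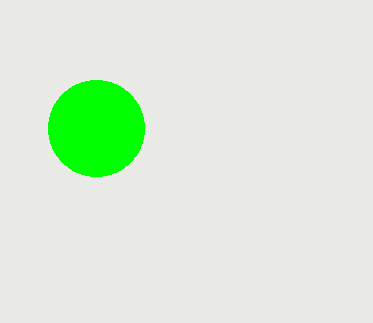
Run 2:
center_x = 96; center_y = 128; radius = 48; color = 'lime'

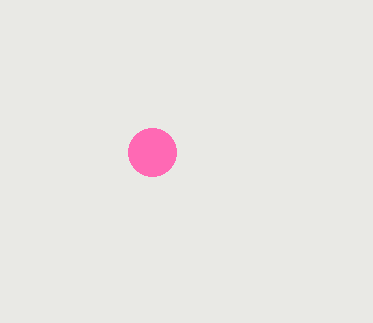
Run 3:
center_x = 152
center_y = 152
radius = 24
color = 'hotpink'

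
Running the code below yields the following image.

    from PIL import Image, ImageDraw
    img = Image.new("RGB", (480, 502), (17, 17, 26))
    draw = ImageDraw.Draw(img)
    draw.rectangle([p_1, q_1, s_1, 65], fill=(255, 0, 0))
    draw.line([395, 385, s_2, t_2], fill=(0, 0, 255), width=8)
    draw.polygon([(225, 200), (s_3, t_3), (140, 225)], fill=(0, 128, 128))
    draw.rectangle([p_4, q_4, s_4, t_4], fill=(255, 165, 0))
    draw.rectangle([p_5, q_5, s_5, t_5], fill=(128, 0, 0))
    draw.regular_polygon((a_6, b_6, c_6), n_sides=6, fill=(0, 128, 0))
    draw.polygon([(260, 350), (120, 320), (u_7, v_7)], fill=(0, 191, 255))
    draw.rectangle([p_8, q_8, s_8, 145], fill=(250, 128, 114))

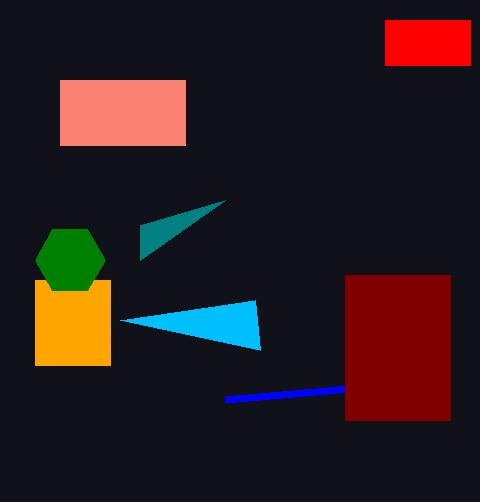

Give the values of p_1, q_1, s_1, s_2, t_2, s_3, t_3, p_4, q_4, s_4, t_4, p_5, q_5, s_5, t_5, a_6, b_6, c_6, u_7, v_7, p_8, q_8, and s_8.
p_1 = 385, q_1 = 20, s_1 = 470, s_2 = 225, t_2 = 400, s_3 = 140, t_3 = 260, p_4 = 35, q_4 = 280, s_4 = 110, t_4 = 365, p_5 = 345, q_5 = 275, s_5 = 450, t_5 = 420, a_6 = 70, b_6 = 260, c_6 = 35, u_7 = 255, v_7 = 300, p_8 = 60, q_8 = 80, s_8 = 185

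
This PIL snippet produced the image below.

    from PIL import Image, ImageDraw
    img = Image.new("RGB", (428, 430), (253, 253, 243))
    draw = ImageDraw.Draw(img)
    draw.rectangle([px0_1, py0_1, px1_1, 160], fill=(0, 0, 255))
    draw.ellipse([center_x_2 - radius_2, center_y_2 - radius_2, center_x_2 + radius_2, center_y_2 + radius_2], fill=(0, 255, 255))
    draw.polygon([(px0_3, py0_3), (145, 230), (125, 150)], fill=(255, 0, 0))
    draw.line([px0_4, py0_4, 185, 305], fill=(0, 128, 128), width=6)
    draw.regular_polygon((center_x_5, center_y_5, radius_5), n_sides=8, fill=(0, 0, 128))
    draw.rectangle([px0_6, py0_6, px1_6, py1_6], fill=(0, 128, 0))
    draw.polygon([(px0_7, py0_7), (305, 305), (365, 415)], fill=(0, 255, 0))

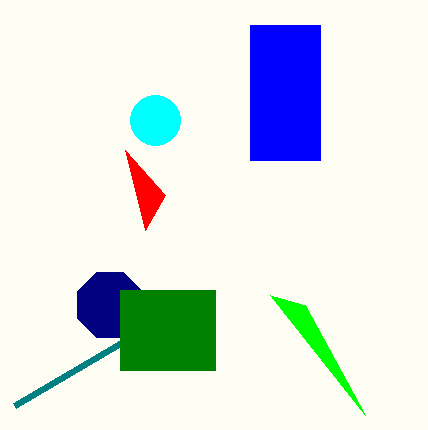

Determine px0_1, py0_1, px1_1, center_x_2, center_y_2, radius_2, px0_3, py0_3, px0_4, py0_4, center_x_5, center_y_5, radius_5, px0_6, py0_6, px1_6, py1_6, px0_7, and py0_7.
px0_1 = 250; py0_1 = 25; px1_1 = 320; center_x_2 = 155; center_y_2 = 120; radius_2 = 25; px0_3 = 165; py0_3 = 195; px0_4 = 15; py0_4 = 405; center_x_5 = 110; center_y_5 = 305; radius_5 = 35; px0_6 = 120; py0_6 = 290; px1_6 = 215; py1_6 = 370; px0_7 = 270; py0_7 = 295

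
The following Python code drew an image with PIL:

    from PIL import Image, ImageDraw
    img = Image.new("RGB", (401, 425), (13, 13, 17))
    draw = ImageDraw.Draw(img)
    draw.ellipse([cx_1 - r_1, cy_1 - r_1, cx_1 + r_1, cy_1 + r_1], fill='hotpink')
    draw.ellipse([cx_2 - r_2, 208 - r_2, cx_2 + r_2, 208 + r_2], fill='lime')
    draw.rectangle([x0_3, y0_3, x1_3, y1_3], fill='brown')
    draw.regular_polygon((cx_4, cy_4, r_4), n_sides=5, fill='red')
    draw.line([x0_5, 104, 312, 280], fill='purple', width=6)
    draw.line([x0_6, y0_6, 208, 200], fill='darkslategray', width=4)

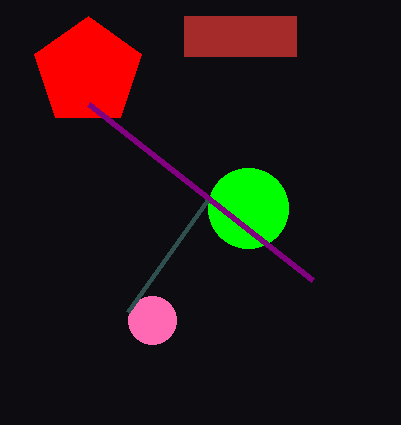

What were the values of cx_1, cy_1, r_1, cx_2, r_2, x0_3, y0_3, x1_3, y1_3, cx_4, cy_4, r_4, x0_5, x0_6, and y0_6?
cx_1 = 152
cy_1 = 320
r_1 = 24
cx_2 = 248
r_2 = 40
x0_3 = 184
y0_3 = 16
x1_3 = 296
y1_3 = 56
cx_4 = 88
cy_4 = 72
r_4 = 56
x0_5 = 88
x0_6 = 128
y0_6 = 312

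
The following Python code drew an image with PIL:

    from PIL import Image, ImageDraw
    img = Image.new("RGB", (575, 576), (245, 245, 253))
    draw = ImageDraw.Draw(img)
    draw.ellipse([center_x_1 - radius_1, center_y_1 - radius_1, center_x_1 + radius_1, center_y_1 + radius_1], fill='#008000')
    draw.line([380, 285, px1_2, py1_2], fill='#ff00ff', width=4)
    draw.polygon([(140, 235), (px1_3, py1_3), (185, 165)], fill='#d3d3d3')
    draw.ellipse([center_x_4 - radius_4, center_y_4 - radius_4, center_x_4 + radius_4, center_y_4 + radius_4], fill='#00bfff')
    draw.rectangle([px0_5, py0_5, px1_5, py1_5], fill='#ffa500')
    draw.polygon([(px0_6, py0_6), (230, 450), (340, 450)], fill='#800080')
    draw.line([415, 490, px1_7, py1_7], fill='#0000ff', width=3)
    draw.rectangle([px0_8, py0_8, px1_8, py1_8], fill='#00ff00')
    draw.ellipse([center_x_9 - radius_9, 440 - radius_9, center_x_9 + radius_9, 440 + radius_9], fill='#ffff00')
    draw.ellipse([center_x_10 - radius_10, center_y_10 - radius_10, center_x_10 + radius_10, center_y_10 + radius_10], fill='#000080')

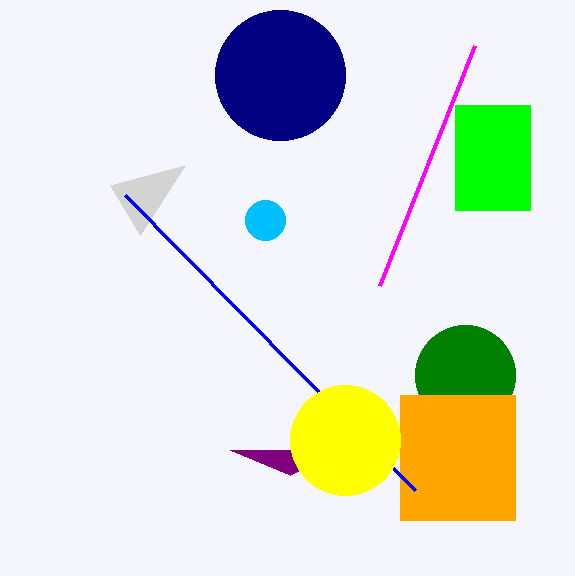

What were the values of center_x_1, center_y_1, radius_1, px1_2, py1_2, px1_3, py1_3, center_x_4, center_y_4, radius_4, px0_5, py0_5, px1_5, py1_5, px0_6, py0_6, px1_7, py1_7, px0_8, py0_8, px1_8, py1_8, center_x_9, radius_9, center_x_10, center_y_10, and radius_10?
center_x_1 = 465
center_y_1 = 375
radius_1 = 50
px1_2 = 475
py1_2 = 45
px1_3 = 110
py1_3 = 185
center_x_4 = 265
center_y_4 = 220
radius_4 = 20
px0_5 = 400
py0_5 = 395
px1_5 = 515
py1_5 = 520
px0_6 = 290
py0_6 = 475
px1_7 = 125
py1_7 = 195
px0_8 = 455
py0_8 = 105
px1_8 = 530
py1_8 = 210
center_x_9 = 345
radius_9 = 55
center_x_10 = 280
center_y_10 = 75
radius_10 = 65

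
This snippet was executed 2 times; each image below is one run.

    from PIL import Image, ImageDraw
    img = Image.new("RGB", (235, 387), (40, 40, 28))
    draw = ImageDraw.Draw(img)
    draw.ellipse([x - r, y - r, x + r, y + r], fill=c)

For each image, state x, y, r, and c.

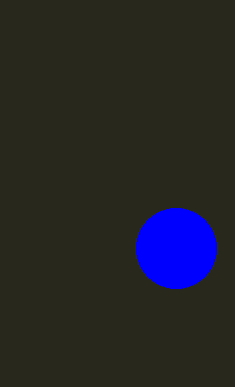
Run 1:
x = 176, y = 248, r = 40, c = 'blue'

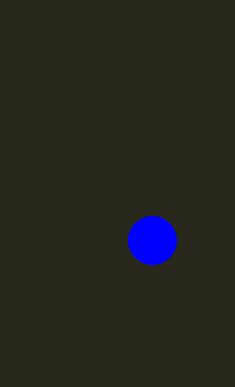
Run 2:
x = 152, y = 240, r = 24, c = 'blue'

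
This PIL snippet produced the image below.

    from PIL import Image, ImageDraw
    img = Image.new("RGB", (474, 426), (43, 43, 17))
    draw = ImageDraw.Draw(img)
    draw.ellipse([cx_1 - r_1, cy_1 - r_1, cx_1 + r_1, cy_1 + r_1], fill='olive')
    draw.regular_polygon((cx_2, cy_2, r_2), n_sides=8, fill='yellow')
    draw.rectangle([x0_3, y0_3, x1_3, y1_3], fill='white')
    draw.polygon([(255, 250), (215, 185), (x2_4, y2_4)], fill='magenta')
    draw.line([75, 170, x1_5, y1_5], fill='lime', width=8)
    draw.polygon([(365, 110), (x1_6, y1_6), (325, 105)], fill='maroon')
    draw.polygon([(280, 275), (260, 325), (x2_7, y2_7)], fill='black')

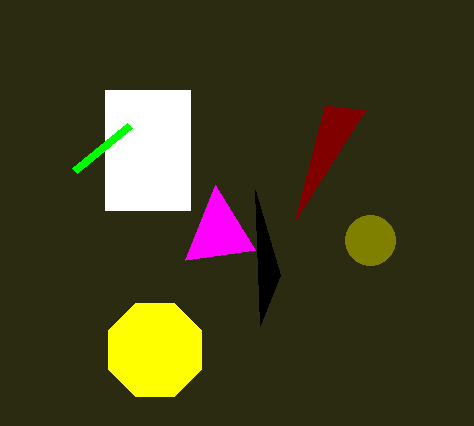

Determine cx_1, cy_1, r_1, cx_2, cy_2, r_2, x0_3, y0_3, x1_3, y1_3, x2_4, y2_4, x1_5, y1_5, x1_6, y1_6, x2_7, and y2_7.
cx_1 = 370
cy_1 = 240
r_1 = 25
cx_2 = 155
cy_2 = 350
r_2 = 50
x0_3 = 105
y0_3 = 90
x1_3 = 190
y1_3 = 210
x2_4 = 185
y2_4 = 260
x1_5 = 130
y1_5 = 125
x1_6 = 295
y1_6 = 220
x2_7 = 255
y2_7 = 190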